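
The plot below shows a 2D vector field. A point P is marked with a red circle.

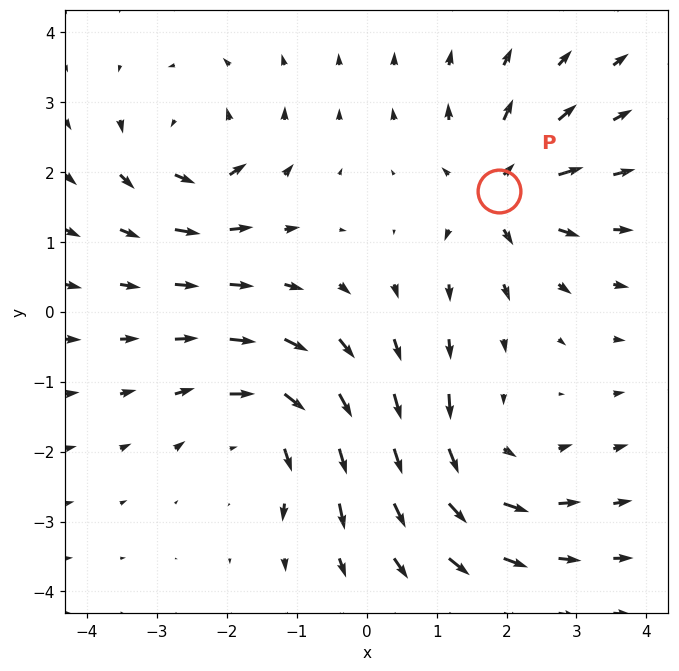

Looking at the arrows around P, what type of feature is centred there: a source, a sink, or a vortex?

At P (1.9, 1.7) the arrows spread outward. Divergence about +4, curl ≈0 — positive divergence with near-zero curl is a source.

source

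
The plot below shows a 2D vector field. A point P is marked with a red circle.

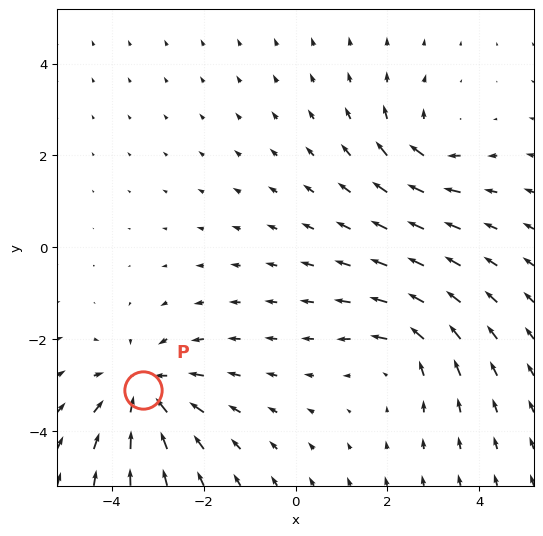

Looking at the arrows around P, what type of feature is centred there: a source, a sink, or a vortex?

sink

At P (-3.3, -3.1) the arrows converge inward. Divergence about -4, curl ≈0 — negative divergence with near-zero curl is a sink.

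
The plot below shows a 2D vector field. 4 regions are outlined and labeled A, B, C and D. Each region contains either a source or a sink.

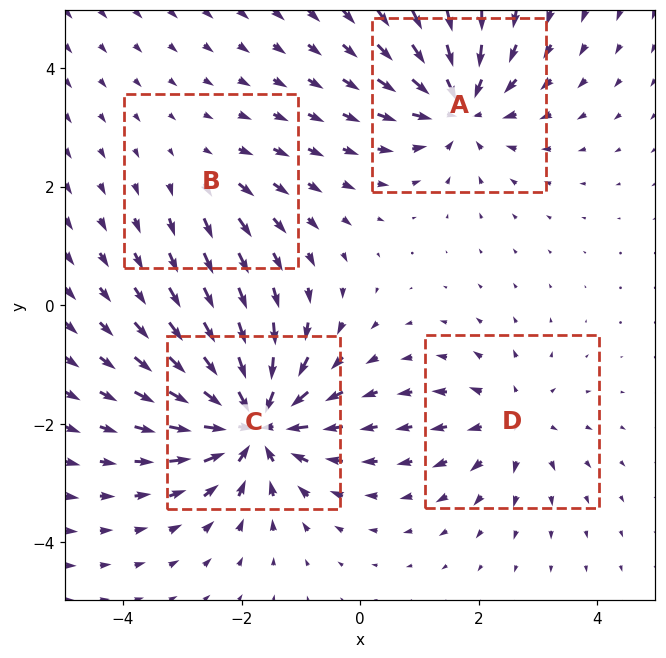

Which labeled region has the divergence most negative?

Divergence at each region's feature centre — A: about -6, B: about +2, C: about -8, D: about +4. Region C is most negative.

C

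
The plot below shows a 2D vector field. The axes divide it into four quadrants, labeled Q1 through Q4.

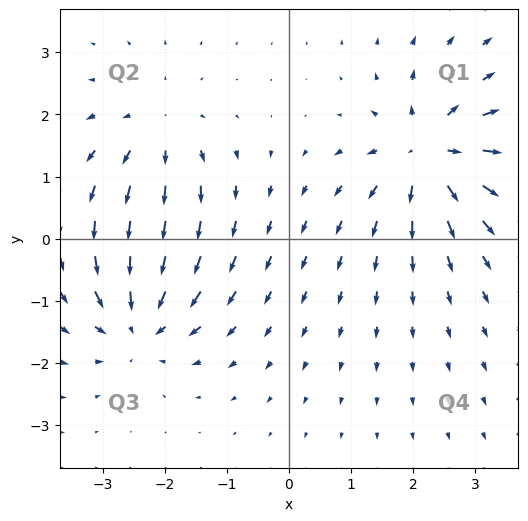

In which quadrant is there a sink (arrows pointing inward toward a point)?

Q3

The sink sits at approximately (-2.4, -1.4), which lies in quadrant Q3. The divergence there is about -4, negative as expected for a sink.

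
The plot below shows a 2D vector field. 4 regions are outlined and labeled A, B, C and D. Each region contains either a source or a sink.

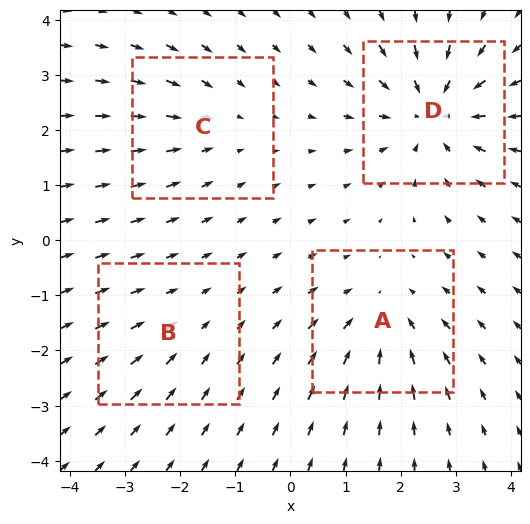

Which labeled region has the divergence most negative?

Divergence at each region's feature centre — A: about -4, B: about -2, C: about -3, D: about -6. Region D is most negative.

D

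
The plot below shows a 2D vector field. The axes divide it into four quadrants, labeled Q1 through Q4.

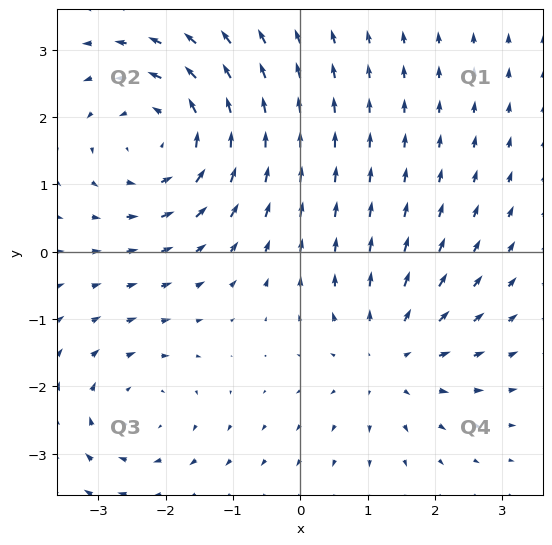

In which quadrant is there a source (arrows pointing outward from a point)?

The source sits at approximately (1.3, -1.6), which lies in quadrant Q4. The divergence there is about +3, positive as expected for a source.

Q4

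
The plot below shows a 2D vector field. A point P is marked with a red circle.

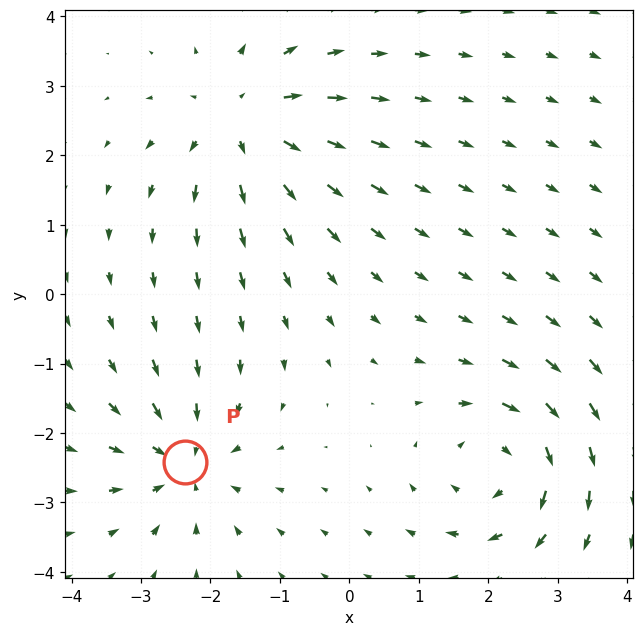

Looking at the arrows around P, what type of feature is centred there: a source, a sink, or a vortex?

At P (-2.4, -2.4) the arrows converge inward. Divergence about -4, curl ≈0 — negative divergence with near-zero curl is a sink.

sink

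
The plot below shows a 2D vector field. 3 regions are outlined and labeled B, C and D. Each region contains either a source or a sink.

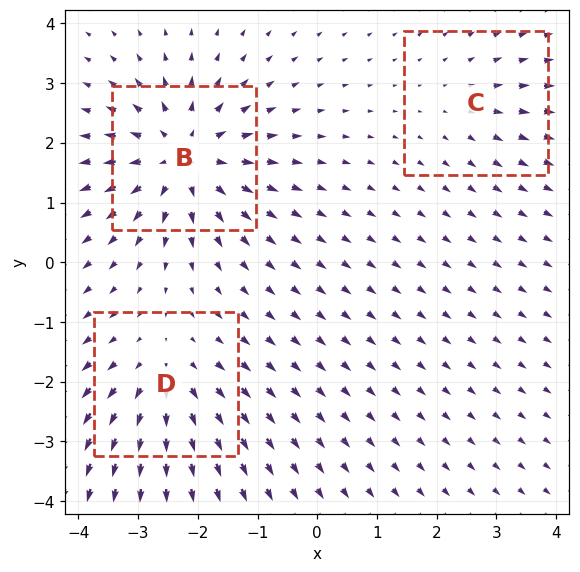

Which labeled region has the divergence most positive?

B

Divergence at each region's feature centre — B: about +6, C: about +2, D: about +4. Region B is most positive.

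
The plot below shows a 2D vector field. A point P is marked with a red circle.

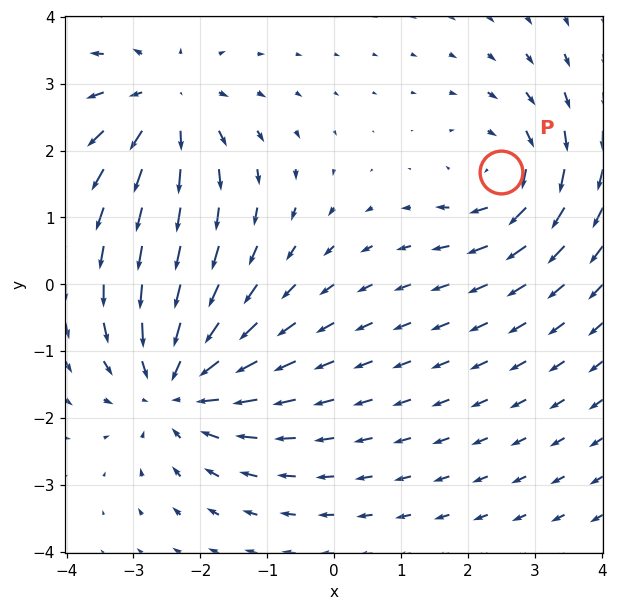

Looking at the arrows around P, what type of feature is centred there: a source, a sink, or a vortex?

At P (2.5, 1.7) the arrows circulate clockwise. Divergence ≈0, curl about -4 — near-zero divergence with nonzero curl is a vortex.

vortex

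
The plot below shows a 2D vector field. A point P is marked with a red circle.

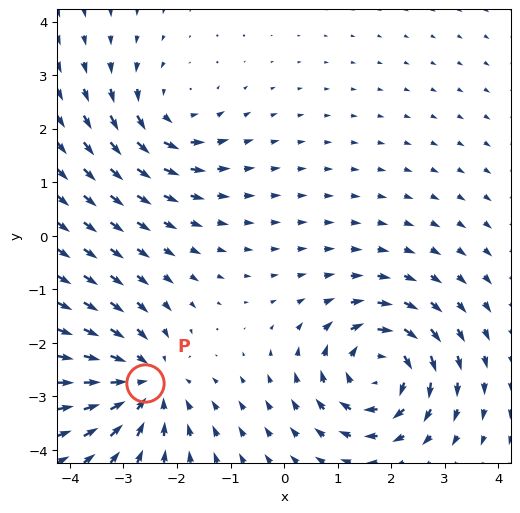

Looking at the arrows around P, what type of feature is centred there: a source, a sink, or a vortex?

sink

At P (-2.6, -2.7) the arrows converge inward. Divergence about -4, curl ≈0 — negative divergence with near-zero curl is a sink.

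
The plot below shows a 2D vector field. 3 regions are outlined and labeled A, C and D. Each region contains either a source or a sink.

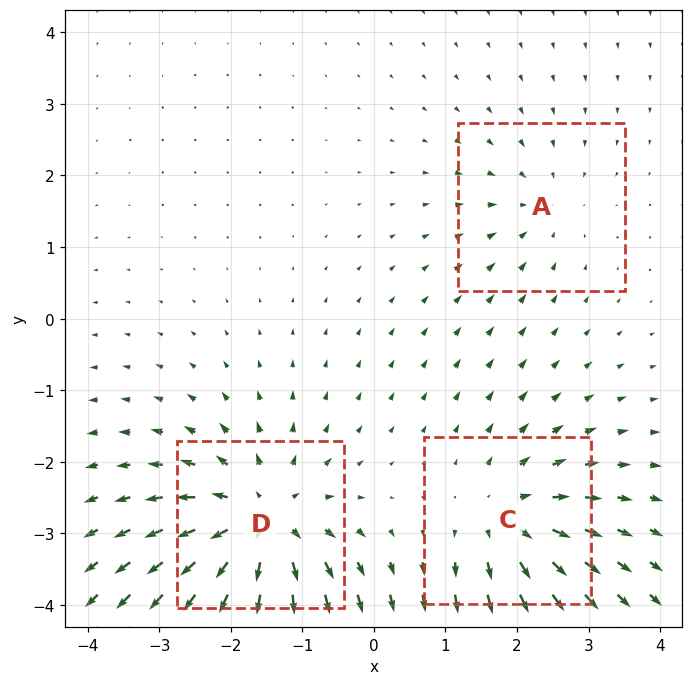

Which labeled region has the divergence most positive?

D

Divergence at each region's feature centre — A: about -2, C: about +4, D: about +6. Region D is most positive.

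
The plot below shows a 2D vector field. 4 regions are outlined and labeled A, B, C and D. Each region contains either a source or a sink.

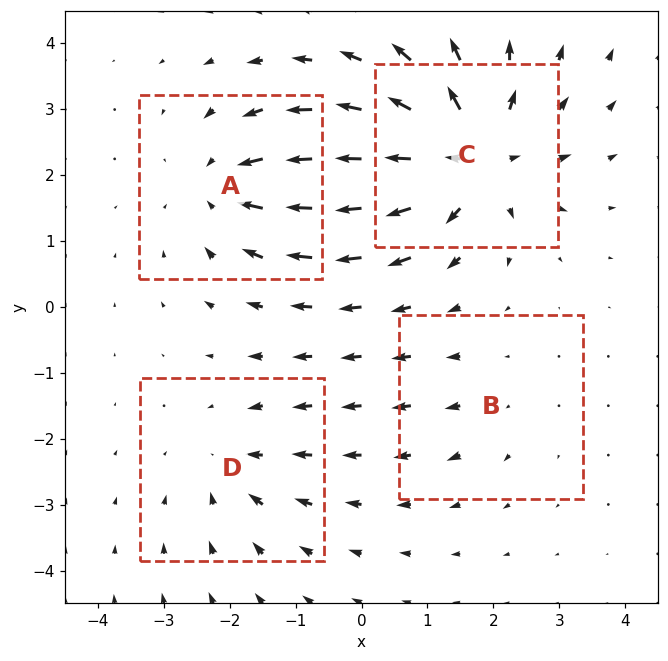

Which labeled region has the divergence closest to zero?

B

Divergence at each region's feature centre — A: about -5, B: about +2, C: about +7, D: about -3. Region B is closest to zero.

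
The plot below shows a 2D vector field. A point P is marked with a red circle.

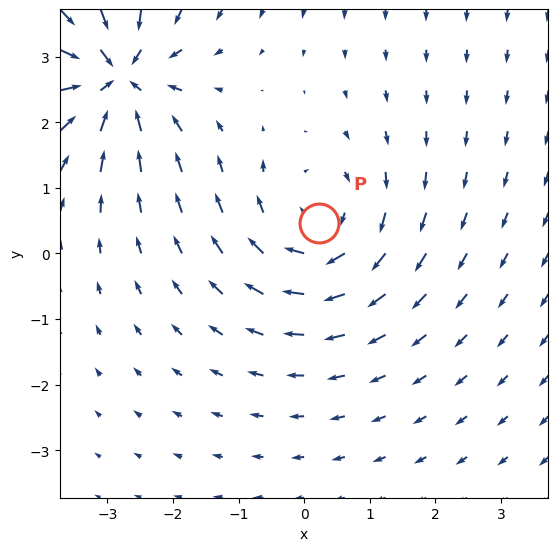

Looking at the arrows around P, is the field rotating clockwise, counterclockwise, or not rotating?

clockwise

Near P at (0.2, 0.5) the arrows circulate clockwise. The curl (z-component) there is about -3; negative curl means clockwise rotation.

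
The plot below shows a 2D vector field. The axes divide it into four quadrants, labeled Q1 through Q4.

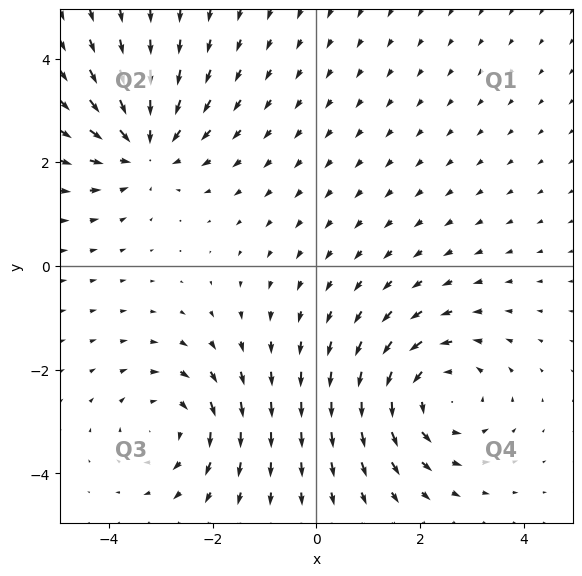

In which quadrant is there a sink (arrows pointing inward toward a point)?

The sink sits at approximately (-3.3, 2.3), which lies in quadrant Q2. The divergence there is about -4, negative as expected for a sink.

Q2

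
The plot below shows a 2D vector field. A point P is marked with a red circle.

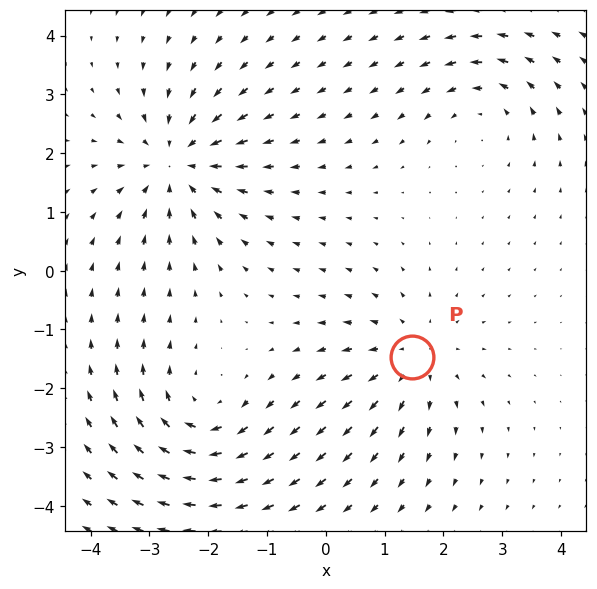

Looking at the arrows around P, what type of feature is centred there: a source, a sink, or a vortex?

At P (1.5, -1.5) the arrows spread outward. Divergence about +4, curl ≈0 — positive divergence with near-zero curl is a source.

source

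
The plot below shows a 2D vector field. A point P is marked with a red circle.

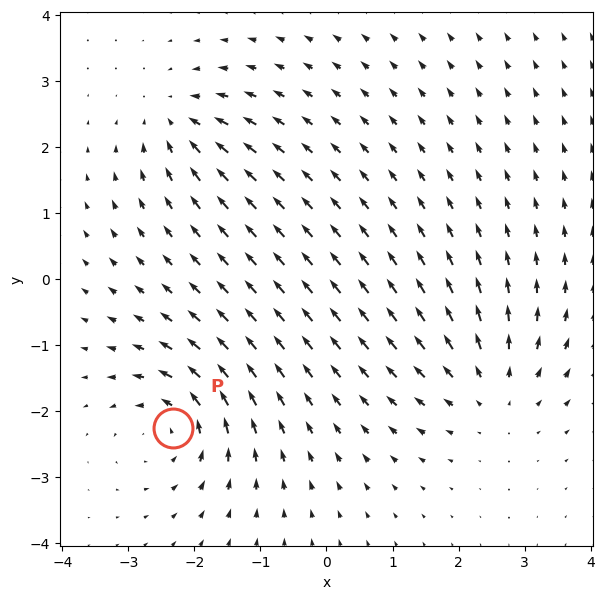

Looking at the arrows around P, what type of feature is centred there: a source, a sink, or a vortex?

At P (-2.3, -2.3) the arrows circulate counterclockwise. Divergence ≈0, curl about +7 — near-zero divergence with nonzero curl is a vortex.

vortex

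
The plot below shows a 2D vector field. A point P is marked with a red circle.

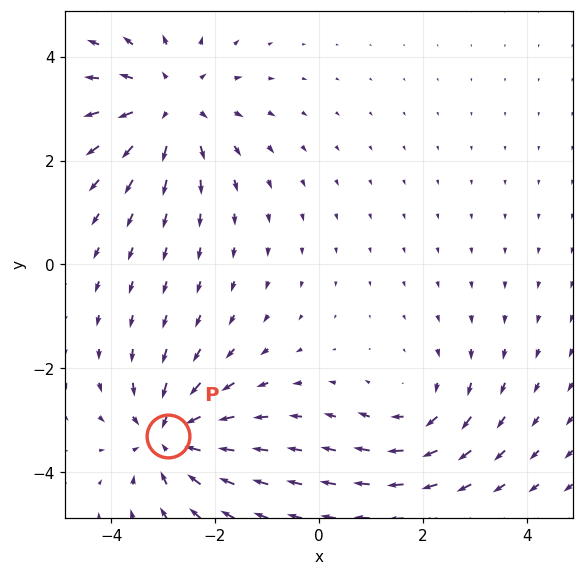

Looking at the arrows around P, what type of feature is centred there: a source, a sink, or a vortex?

sink

At P (-2.9, -3.3) the arrows converge inward. Divergence about -5, curl ≈0 — negative divergence with near-zero curl is a sink.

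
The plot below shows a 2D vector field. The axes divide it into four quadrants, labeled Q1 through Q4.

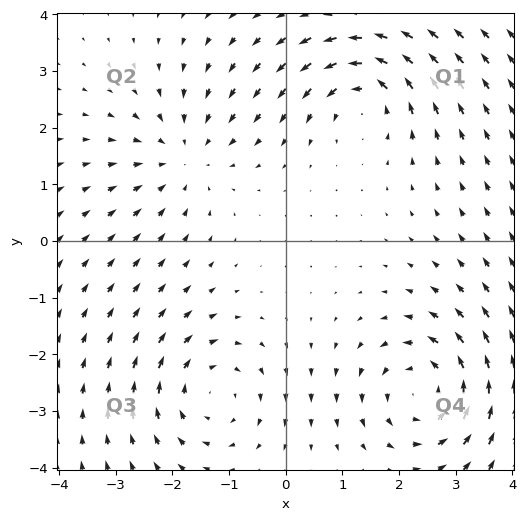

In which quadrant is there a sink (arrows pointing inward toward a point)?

Q2

The sink sits at approximately (-1.8, 1.5), which lies in quadrant Q2. The divergence there is about -3, negative as expected for a sink.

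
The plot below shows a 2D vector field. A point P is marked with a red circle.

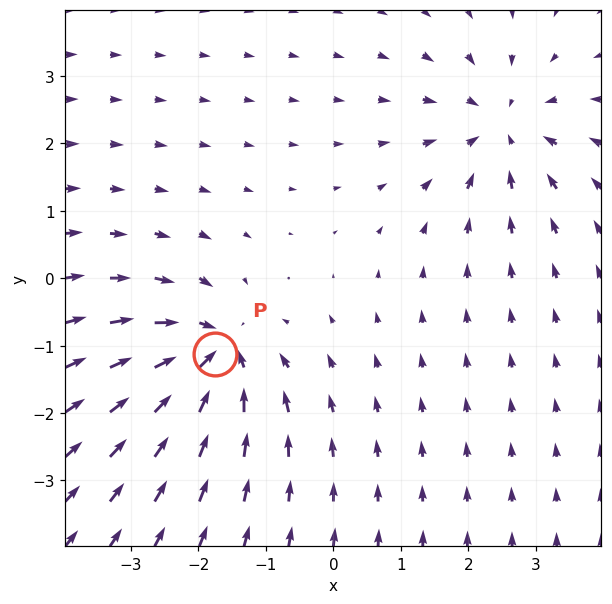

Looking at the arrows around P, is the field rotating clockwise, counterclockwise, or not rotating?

Near P at (-1.8, -1.1) the arrows show no circulation. The curl there is ≈0.

not rotating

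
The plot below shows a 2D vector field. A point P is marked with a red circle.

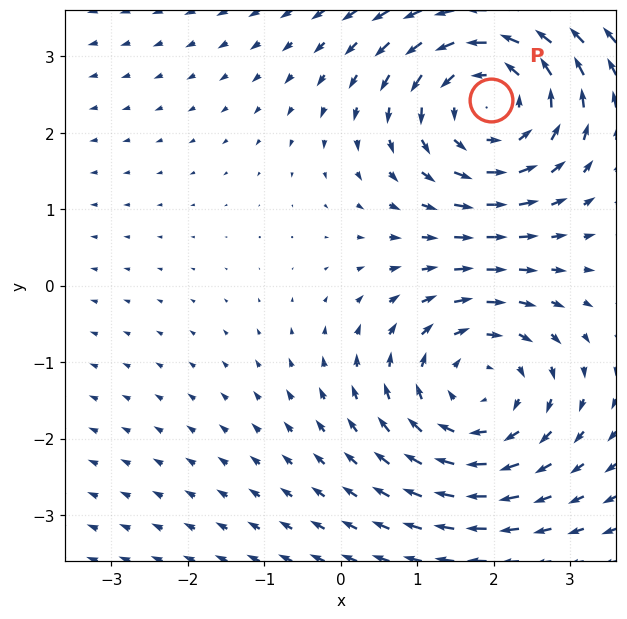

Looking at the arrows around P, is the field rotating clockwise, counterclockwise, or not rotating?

counterclockwise

Near P at (2.0, 2.4) the arrows circulate counterclockwise. The curl (z-component) there is about +4; positive curl means counterclockwise rotation.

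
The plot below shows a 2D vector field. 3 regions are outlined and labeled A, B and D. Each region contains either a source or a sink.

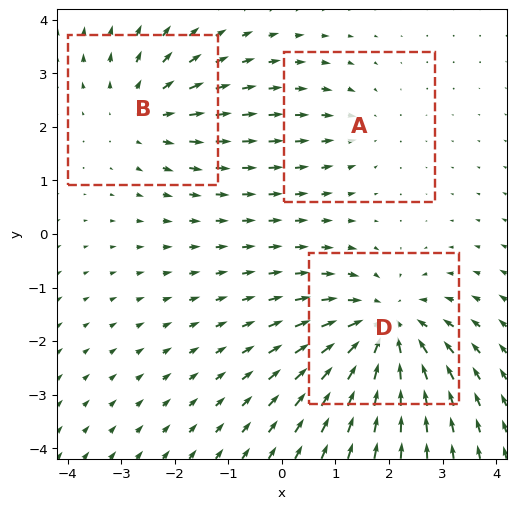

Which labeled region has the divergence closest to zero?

Divergence at each region's feature centre — A: about -2, B: about +3, D: about -4. Region A is closest to zero.

A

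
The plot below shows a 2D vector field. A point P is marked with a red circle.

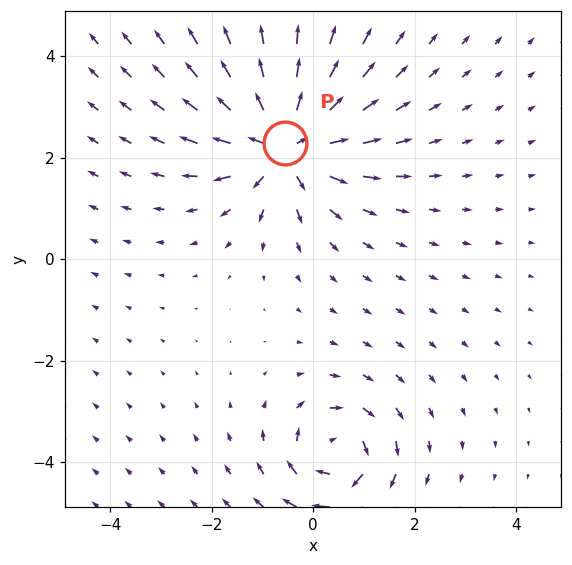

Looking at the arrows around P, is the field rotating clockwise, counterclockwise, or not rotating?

not rotating

Near P at (-0.6, 2.3) the arrows show no circulation. The curl there is ≈0.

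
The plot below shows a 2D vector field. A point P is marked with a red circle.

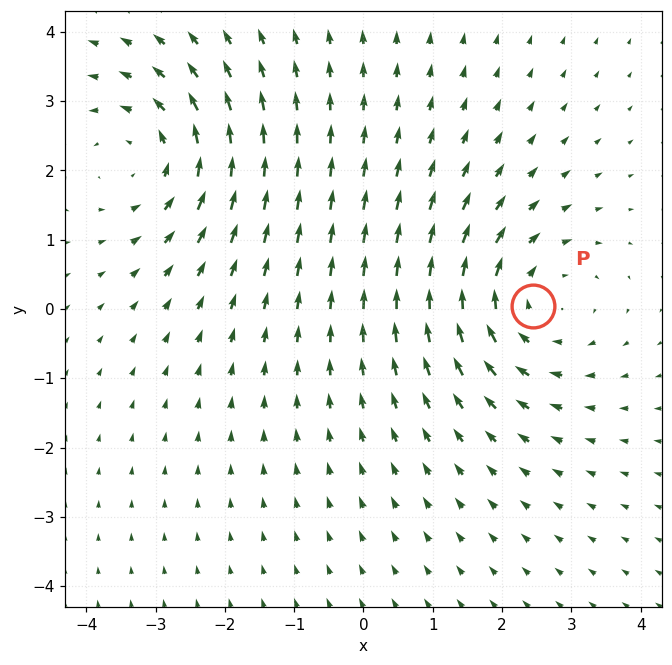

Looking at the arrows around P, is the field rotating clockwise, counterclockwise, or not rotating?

clockwise

Near P at (2.5, 0.0) the arrows circulate clockwise. The curl (z-component) there is about -3; negative curl means clockwise rotation.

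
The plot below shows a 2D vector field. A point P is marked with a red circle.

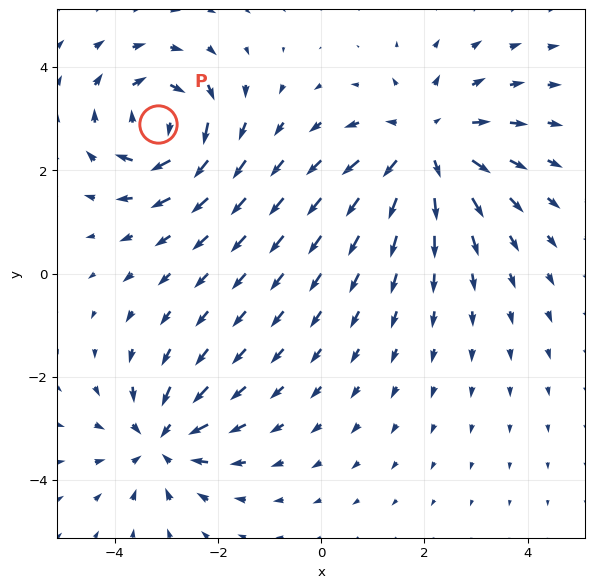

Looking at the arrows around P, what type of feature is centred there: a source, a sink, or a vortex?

vortex

At P (-3.2, 2.9) the arrows circulate clockwise. Divergence ≈0, curl about -5 — near-zero divergence with nonzero curl is a vortex.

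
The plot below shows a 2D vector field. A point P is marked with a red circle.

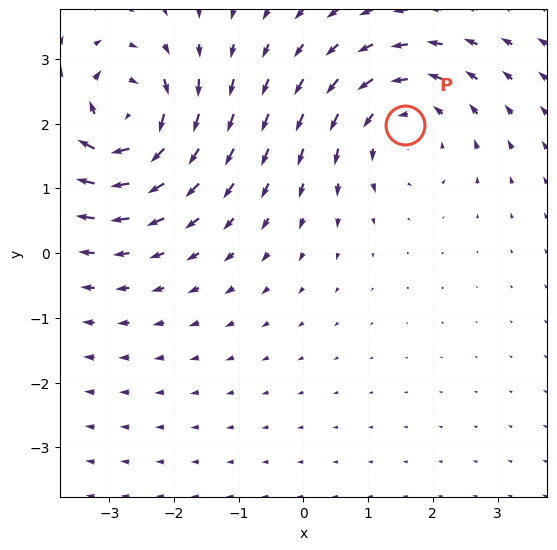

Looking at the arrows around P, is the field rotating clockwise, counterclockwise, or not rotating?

Near P at (1.6, 2.0) the arrows circulate counterclockwise. The curl (z-component) there is about +3; positive curl means counterclockwise rotation.

counterclockwise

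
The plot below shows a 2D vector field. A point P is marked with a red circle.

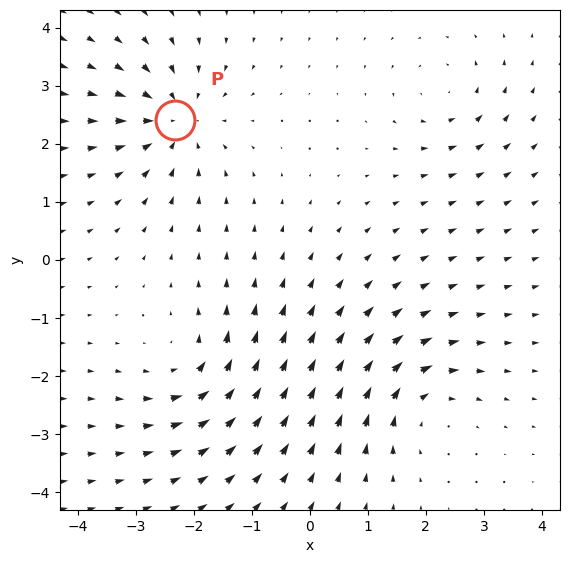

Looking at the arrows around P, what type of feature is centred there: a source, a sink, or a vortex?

At P (-2.3, 2.4) the arrows converge inward. Divergence about -5, curl ≈0 — negative divergence with near-zero curl is a sink.

sink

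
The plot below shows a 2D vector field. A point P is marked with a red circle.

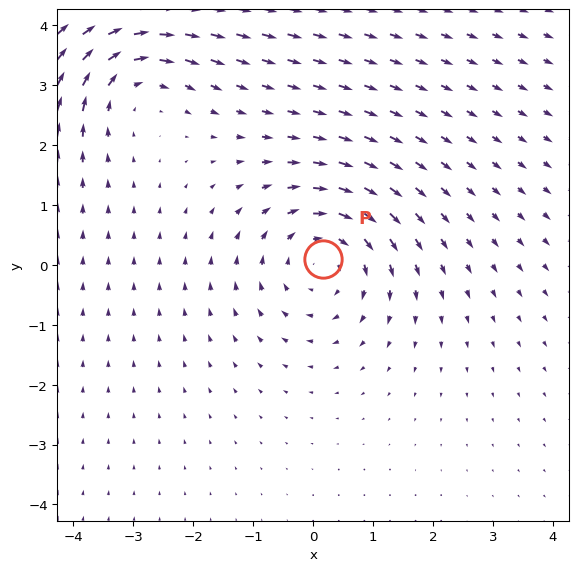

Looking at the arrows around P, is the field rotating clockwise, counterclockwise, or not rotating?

clockwise

Near P at (0.2, 0.1) the arrows circulate clockwise. The curl (z-component) there is about -3; negative curl means clockwise rotation.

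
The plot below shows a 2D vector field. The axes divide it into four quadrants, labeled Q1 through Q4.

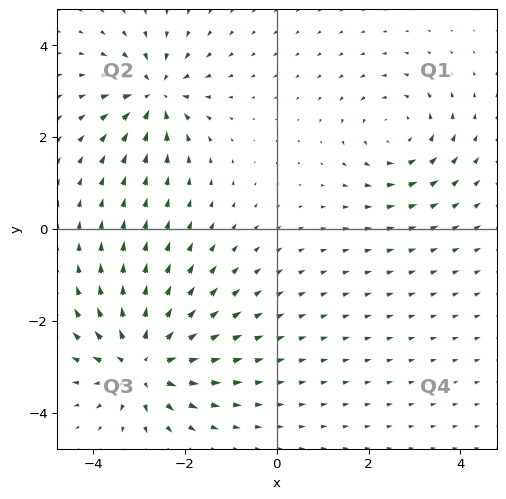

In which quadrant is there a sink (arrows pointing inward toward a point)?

The sink sits at approximately (-2.6, 2.9), which lies in quadrant Q2. The divergence there is about -5, negative as expected for a sink.

Q2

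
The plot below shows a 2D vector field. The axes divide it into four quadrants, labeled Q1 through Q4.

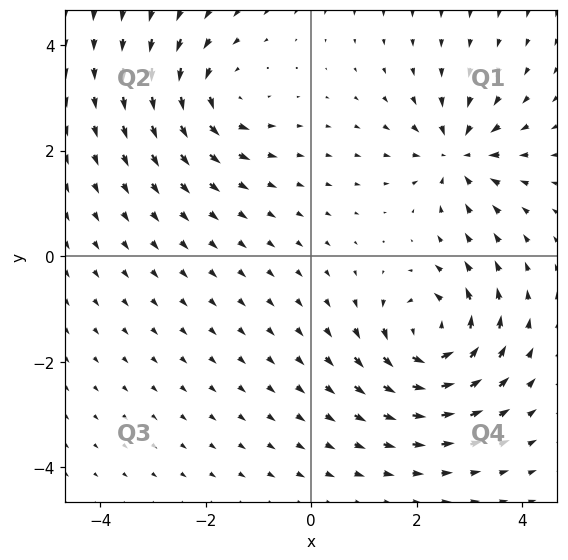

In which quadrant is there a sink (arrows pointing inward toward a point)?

Q1

The sink sits at approximately (2.8, 1.9), which lies in quadrant Q1. The divergence there is about -5, negative as expected for a sink.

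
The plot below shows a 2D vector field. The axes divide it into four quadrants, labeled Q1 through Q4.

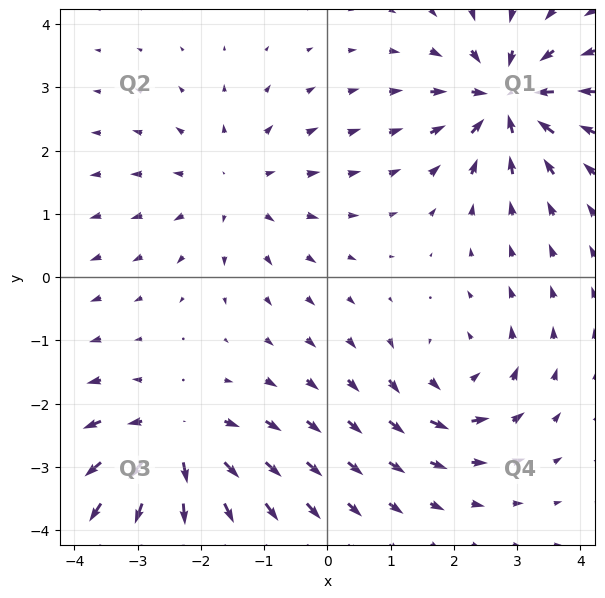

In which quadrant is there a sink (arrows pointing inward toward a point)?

Q1

The sink sits at approximately (2.8, 2.8), which lies in quadrant Q1. The divergence there is about -7, negative as expected for a sink.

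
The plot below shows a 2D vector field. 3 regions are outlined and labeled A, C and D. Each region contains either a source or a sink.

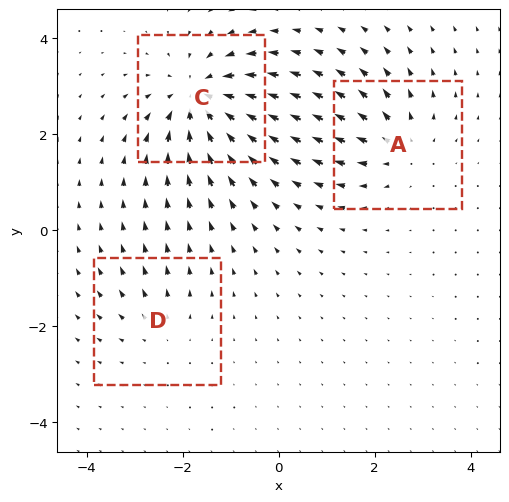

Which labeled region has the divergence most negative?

C

Divergence at each region's feature centre — A: about +3, C: about -5, D: about +2. Region C is most negative.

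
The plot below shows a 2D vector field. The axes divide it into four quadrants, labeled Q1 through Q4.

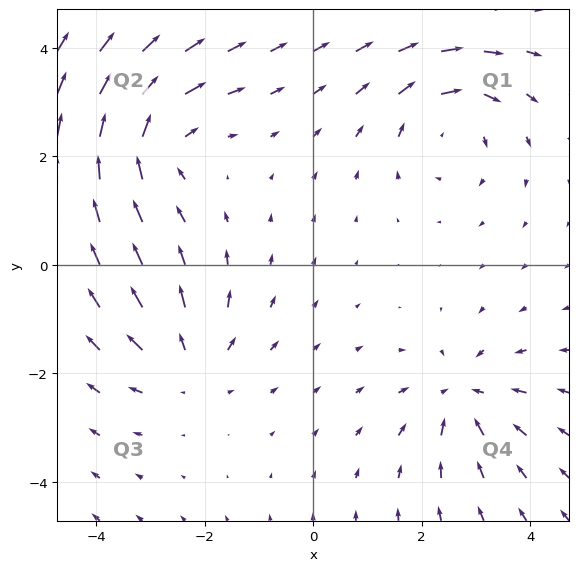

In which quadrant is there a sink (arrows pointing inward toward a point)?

The sink sits at approximately (2.8, -2.4), which lies in quadrant Q4. The divergence there is about -4, negative as expected for a sink.

Q4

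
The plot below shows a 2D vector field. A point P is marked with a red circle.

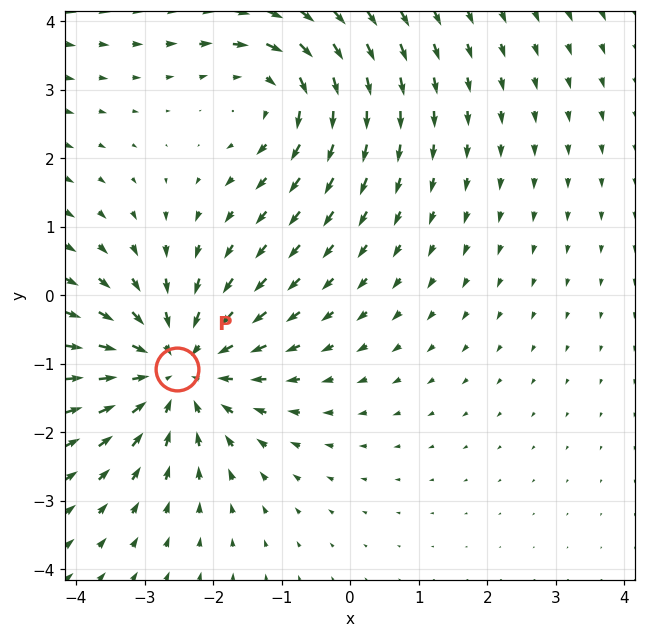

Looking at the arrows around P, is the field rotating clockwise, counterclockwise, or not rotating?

Near P at (-2.5, -1.1) the arrows show no circulation. The curl there is ≈0.

not rotating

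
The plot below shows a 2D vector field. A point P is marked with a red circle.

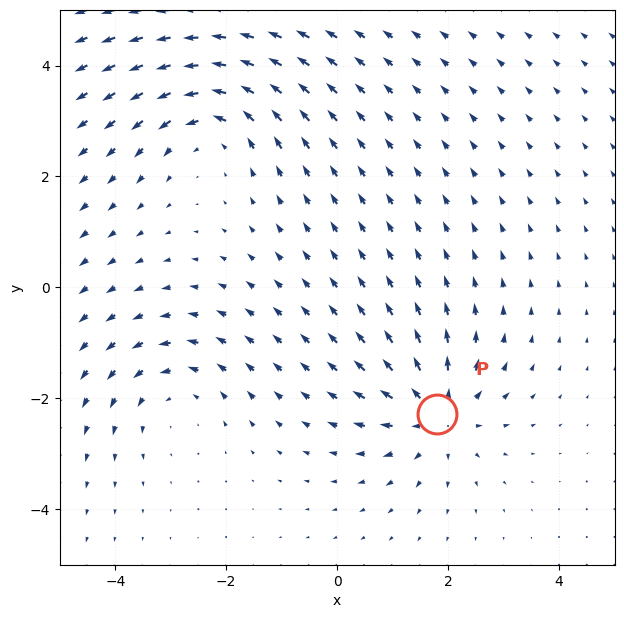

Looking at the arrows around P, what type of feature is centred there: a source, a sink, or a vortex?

At P (1.8, -2.3) the arrows spread outward. Divergence about +6, curl ≈0 — positive divergence with near-zero curl is a source.

source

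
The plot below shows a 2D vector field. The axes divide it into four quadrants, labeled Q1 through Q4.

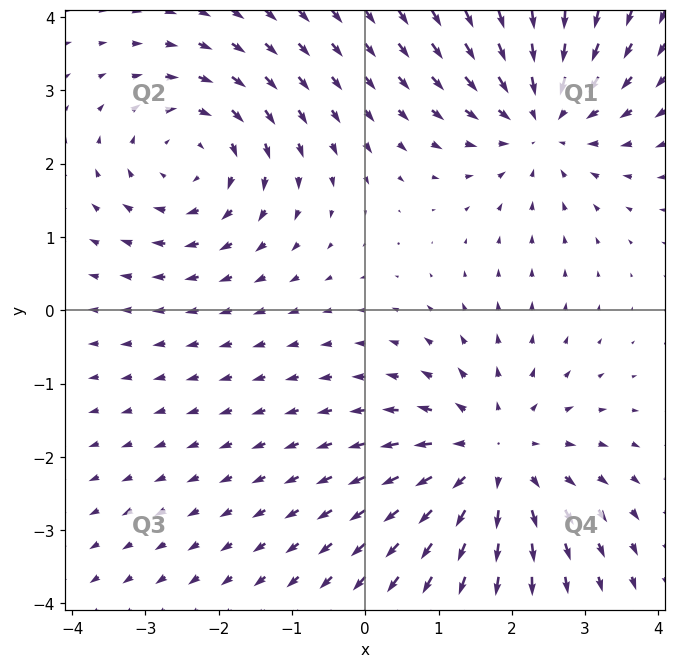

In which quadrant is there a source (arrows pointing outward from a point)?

Q4

The source sits at approximately (1.7, -2.0), which lies in quadrant Q4. The divergence there is about +3, positive as expected for a source.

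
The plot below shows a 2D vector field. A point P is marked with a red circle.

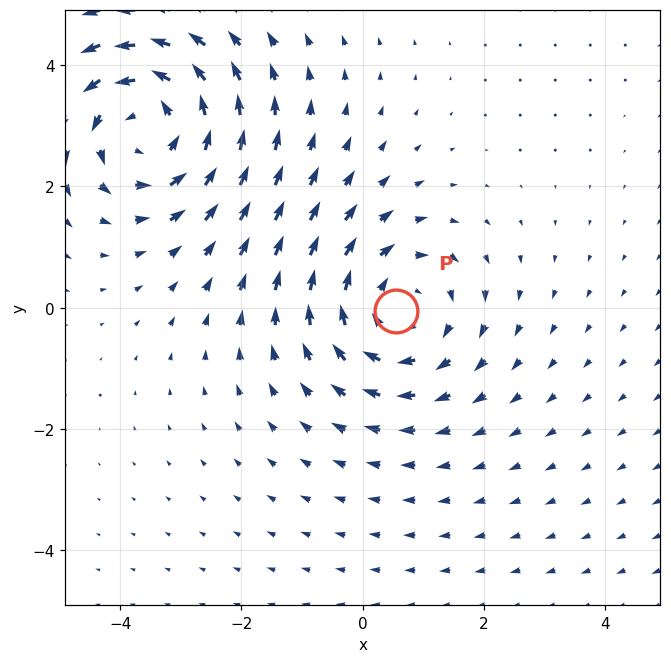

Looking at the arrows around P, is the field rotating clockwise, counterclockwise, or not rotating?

clockwise

Near P at (0.6, -0.1) the arrows circulate clockwise. The curl (z-component) there is about -3; negative curl means clockwise rotation.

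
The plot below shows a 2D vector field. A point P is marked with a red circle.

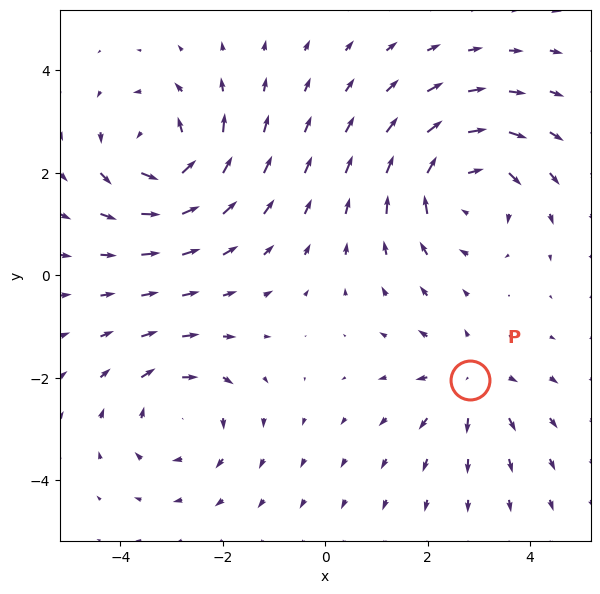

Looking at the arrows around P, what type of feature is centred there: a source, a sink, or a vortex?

source

At P (2.8, -2.0) the arrows spread outward. Divergence about +3, curl ≈0 — positive divergence with near-zero curl is a source.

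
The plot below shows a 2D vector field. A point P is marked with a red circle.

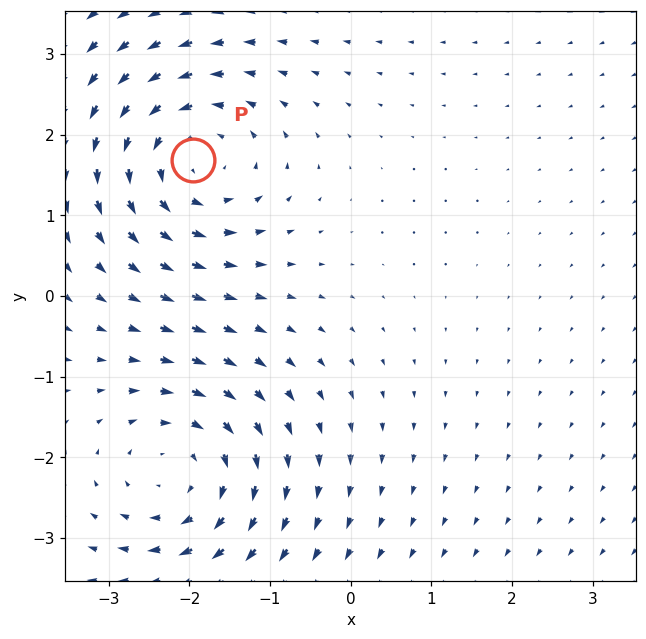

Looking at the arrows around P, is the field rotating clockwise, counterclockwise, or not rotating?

counterclockwise

Near P at (-2.0, 1.7) the arrows circulate counterclockwise. The curl (z-component) there is about +4; positive curl means counterclockwise rotation.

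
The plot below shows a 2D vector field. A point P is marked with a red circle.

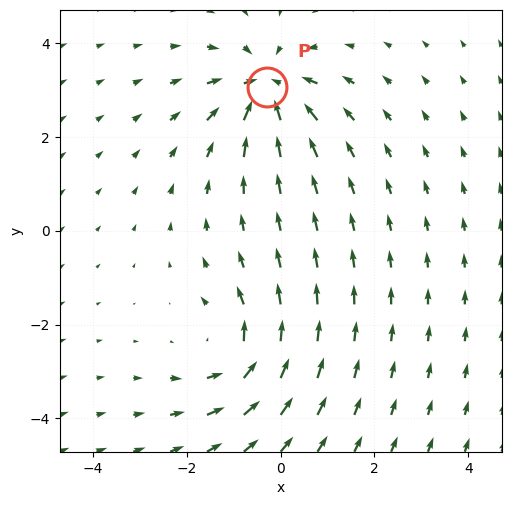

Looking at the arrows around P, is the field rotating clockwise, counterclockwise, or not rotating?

Near P at (-0.3, 3.1) the arrows show no circulation. The curl there is ≈0.

not rotating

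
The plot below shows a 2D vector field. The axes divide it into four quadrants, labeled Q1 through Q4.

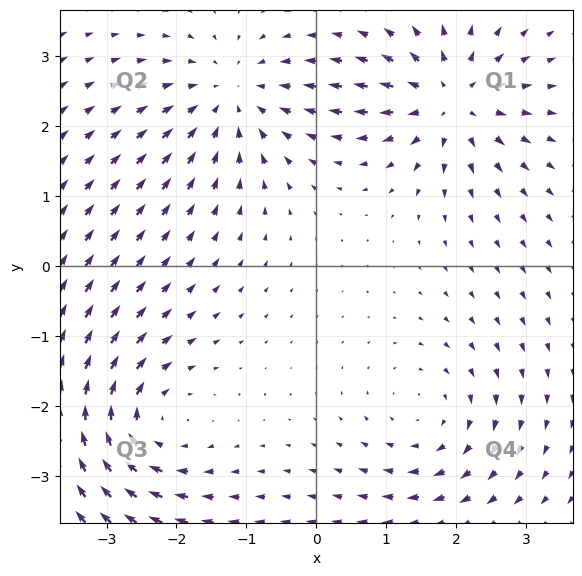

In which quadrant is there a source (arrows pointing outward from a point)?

Q1

The source sits at approximately (1.9, 2.4), which lies in quadrant Q1. The divergence there is about +6, positive as expected for a source.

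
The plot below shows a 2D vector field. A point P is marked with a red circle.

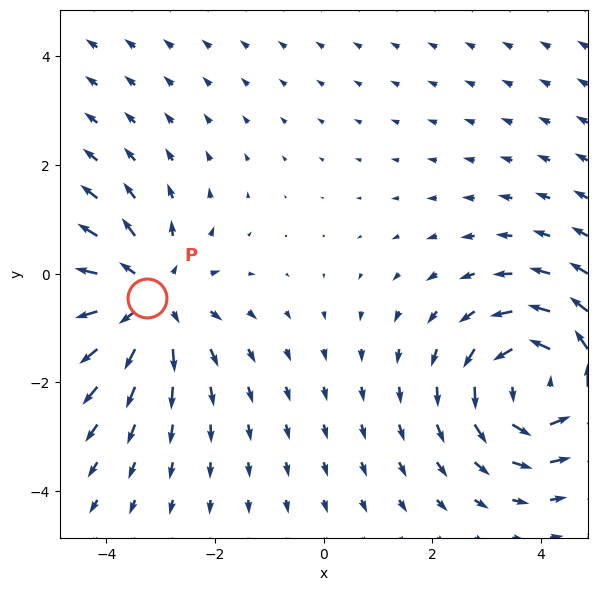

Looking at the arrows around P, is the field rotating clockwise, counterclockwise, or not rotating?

not rotating

Near P at (-3.2, -0.4) the arrows show no circulation. The curl there is ≈0.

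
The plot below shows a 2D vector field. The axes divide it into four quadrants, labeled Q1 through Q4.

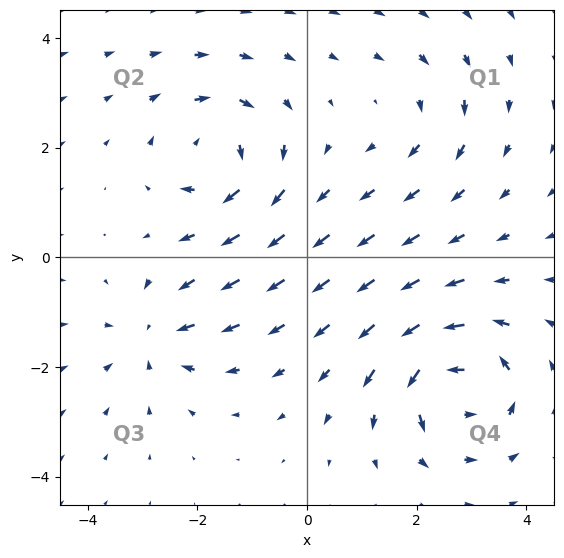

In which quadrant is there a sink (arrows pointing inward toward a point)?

The sink sits at approximately (-2.8, -1.5), which lies in quadrant Q3. The divergence there is about -4, negative as expected for a sink.

Q3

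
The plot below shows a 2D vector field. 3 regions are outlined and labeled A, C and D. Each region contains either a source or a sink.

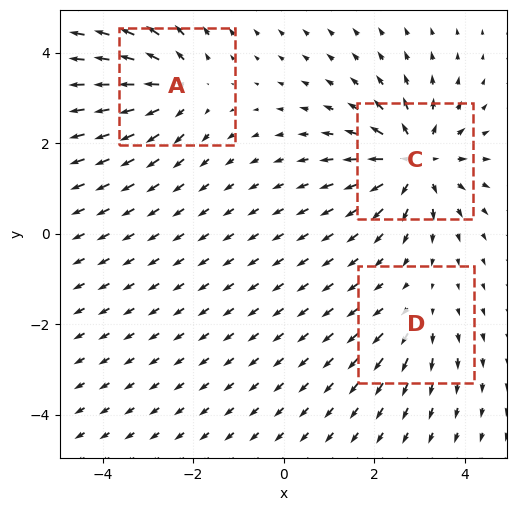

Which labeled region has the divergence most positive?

C

Divergence at each region's feature centre — A: about +4, C: about +6, D: about +2. Region C is most positive.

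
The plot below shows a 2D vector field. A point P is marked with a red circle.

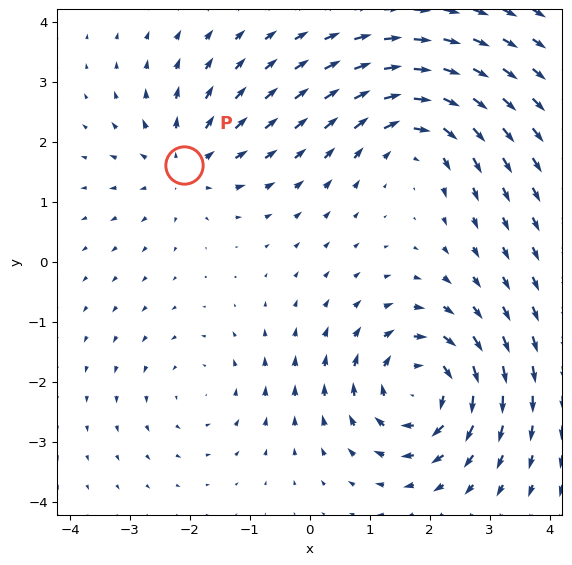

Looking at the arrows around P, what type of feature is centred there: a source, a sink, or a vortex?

source

At P (-2.1, 1.6) the arrows spread outward. Divergence about +4, curl ≈0 — positive divergence with near-zero curl is a source.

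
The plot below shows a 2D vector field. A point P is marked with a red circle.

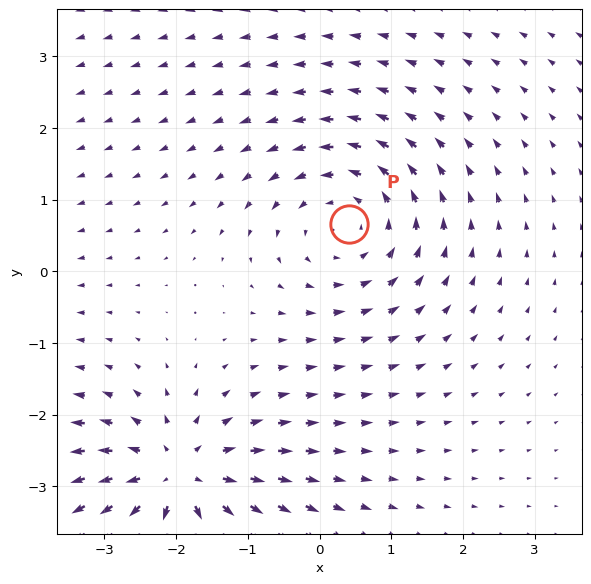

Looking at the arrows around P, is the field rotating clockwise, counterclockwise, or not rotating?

counterclockwise

Near P at (0.4, 0.7) the arrows circulate counterclockwise. The curl (z-component) there is about +3; positive curl means counterclockwise rotation.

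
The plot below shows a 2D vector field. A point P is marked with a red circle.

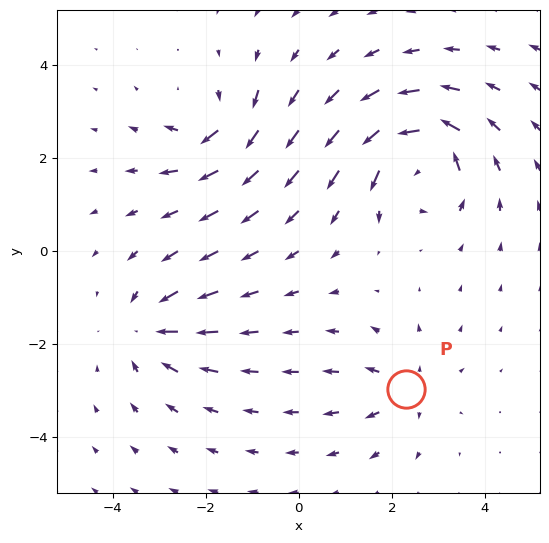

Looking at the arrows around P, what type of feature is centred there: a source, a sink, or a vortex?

source

At P (2.3, -3.0) the arrows spread outward. Divergence about +3, curl ≈0 — positive divergence with near-zero curl is a source.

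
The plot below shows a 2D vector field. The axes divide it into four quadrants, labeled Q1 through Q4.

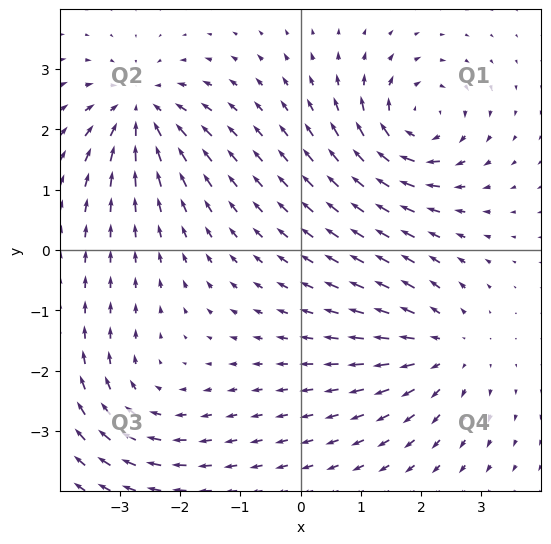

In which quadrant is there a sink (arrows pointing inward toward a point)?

Q2

The sink sits at approximately (-2.7, 2.3), which lies in quadrant Q2. The divergence there is about -5, negative as expected for a sink.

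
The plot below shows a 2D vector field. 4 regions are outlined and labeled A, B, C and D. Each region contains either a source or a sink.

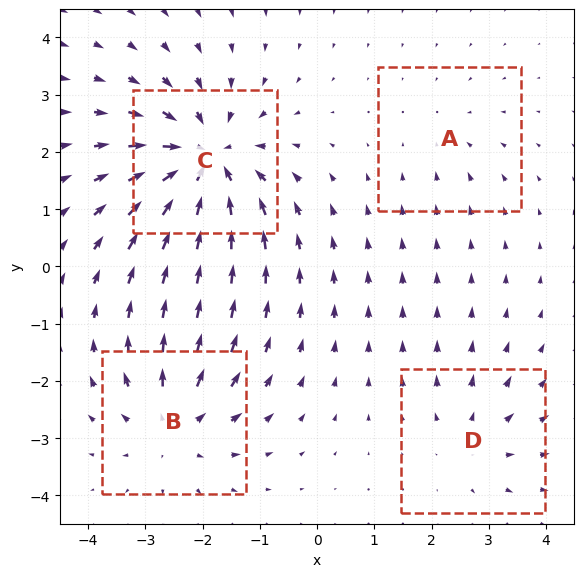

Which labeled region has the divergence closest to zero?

Divergence at each region's feature centre — A: about -2, B: about +4, C: about -7, D: about +3. Region A is closest to zero.

A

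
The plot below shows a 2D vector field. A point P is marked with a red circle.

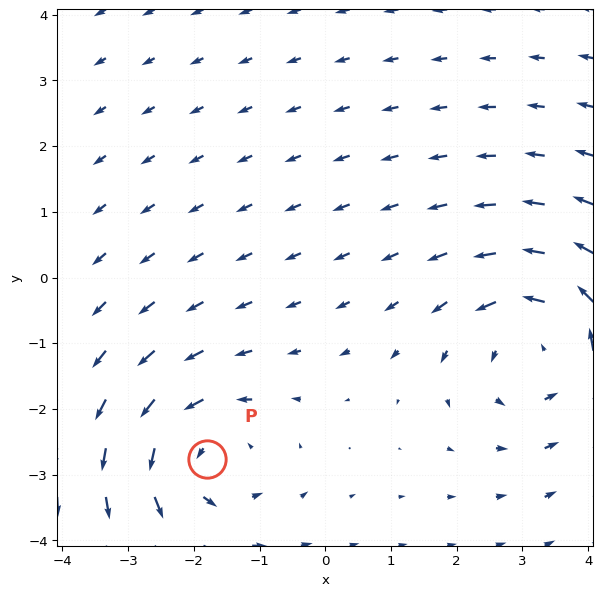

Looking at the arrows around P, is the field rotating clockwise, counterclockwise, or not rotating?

counterclockwise

Near P at (-1.8, -2.8) the arrows circulate counterclockwise. The curl (z-component) there is about +4; positive curl means counterclockwise rotation.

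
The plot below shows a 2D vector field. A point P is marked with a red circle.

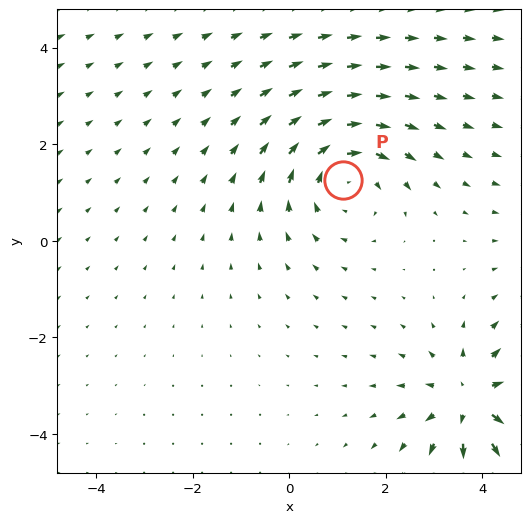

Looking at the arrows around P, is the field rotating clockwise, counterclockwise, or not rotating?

Near P at (1.1, 1.3) the arrows circulate clockwise. The curl (z-component) there is about -2; negative curl means clockwise rotation.

clockwise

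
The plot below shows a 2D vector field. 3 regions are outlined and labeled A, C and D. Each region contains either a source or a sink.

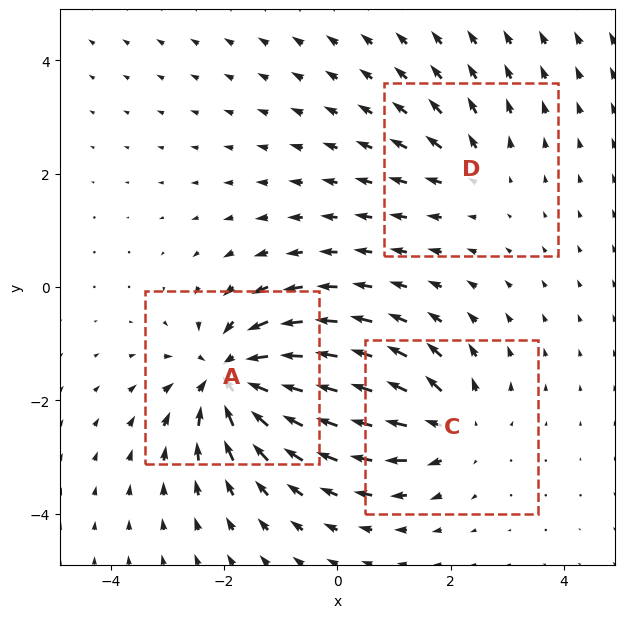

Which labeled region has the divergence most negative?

Divergence at each region's feature centre — A: about -6, C: about +4, D: about +2. Region A is most negative.

A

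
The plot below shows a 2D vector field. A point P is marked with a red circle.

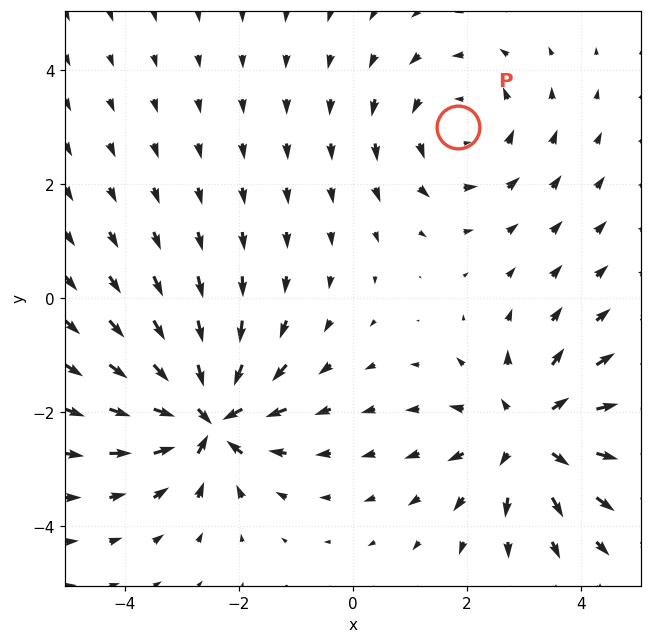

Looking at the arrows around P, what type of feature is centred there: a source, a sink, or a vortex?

vortex

At P (1.8, 3.0) the arrows circulate counterclockwise. Divergence ≈0, curl about +3 — near-zero divergence with nonzero curl is a vortex.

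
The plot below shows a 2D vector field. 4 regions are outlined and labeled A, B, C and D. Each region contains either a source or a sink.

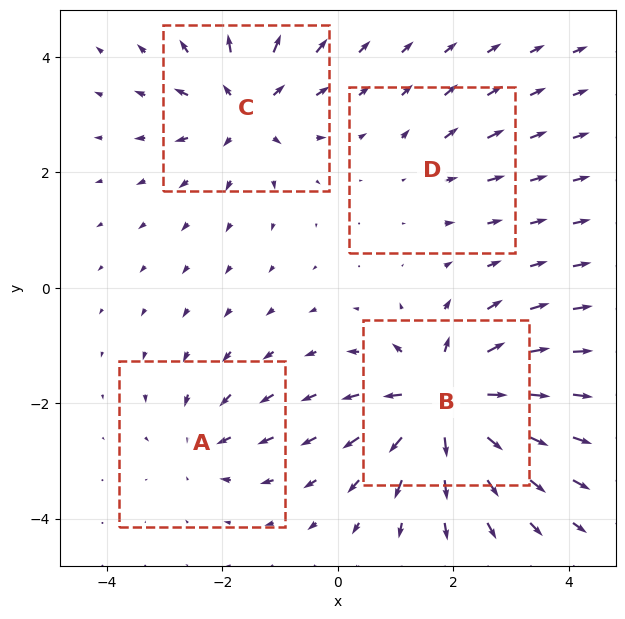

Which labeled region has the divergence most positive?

Divergence at each region's feature centre — A: about -4, B: about +9, C: about +6, D: about +2. Region B is most positive.

B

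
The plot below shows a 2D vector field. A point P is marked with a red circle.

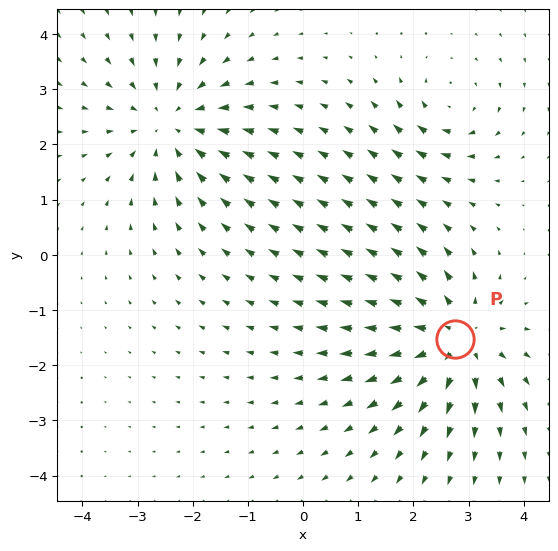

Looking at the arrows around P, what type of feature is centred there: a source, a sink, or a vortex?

source

At P (2.7, -1.5) the arrows spread outward. Divergence about +5, curl ≈0 — positive divergence with near-zero curl is a source.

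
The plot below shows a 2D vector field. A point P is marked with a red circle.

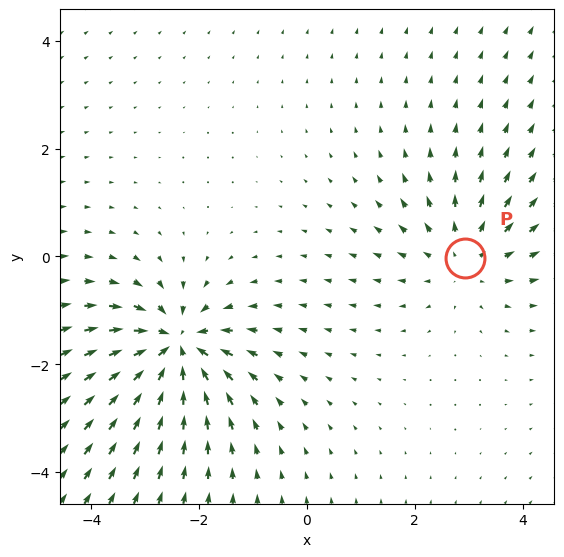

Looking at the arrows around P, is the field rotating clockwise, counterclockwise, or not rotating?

Near P at (2.9, -0.0) the arrows show no circulation. The curl there is ≈0.

not rotating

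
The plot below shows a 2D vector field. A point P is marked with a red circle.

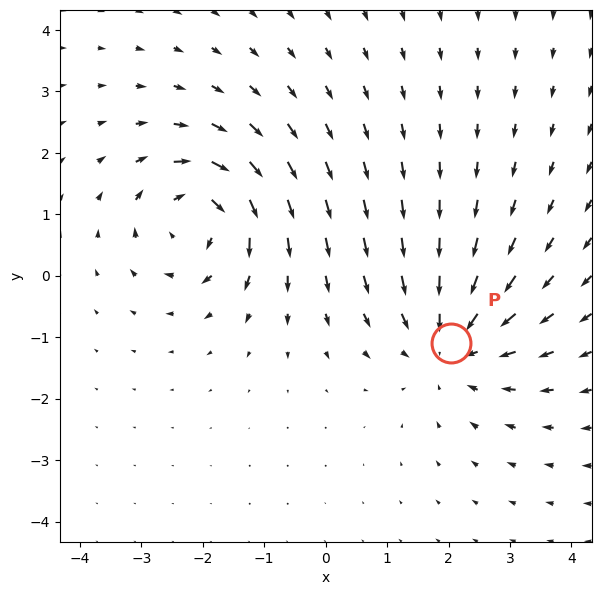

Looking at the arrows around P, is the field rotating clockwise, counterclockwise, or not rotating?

not rotating

Near P at (2.0, -1.1) the arrows show no circulation. The curl there is ≈0.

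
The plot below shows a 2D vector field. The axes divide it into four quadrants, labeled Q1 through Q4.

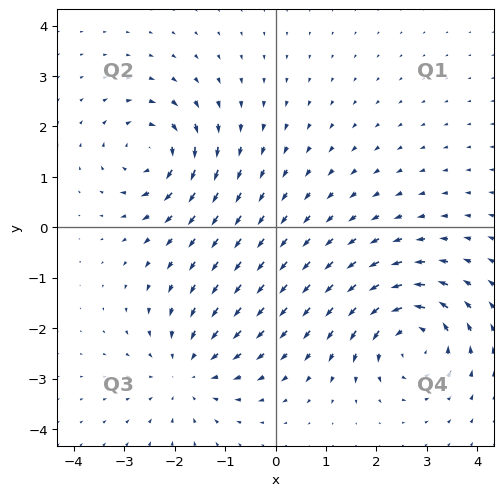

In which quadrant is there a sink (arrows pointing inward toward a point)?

The sink sits at approximately (-1.7, -2.8), which lies in quadrant Q3. The divergence there is about -4, negative as expected for a sink.

Q3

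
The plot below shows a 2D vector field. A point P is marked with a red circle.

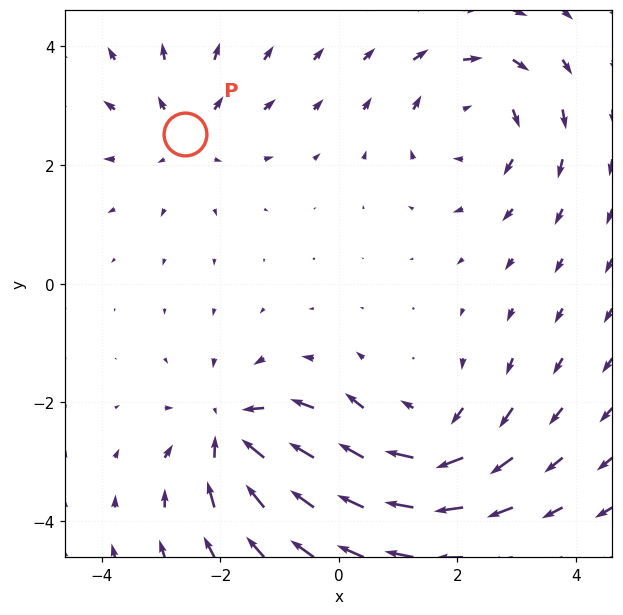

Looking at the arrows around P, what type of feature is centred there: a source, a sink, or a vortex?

At P (-2.6, 2.5) the arrows spread outward. Divergence about +3, curl ≈0 — positive divergence with near-zero curl is a source.

source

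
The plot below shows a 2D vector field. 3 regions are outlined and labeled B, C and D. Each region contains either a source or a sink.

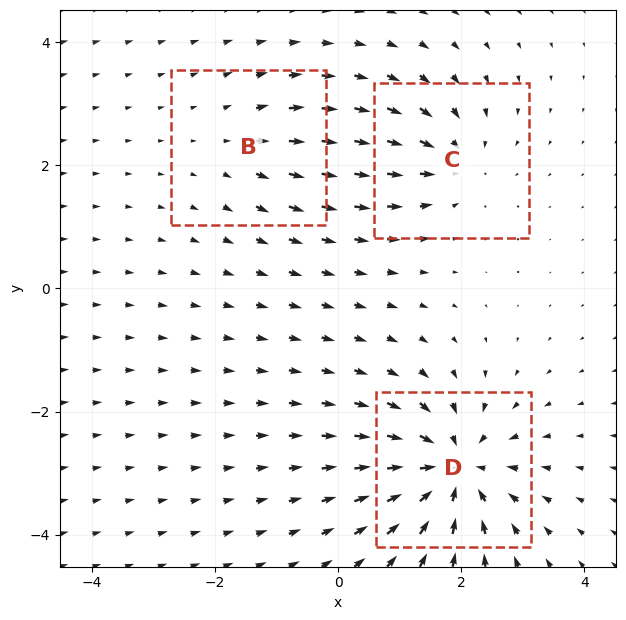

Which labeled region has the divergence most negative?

D

Divergence at each region's feature centre — B: about +2, C: about -3, D: about -6. Region D is most negative.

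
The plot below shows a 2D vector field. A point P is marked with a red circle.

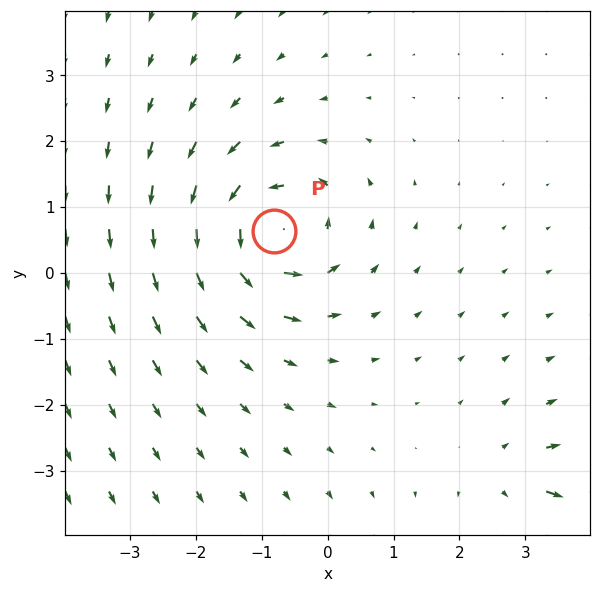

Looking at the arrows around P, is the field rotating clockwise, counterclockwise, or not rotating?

counterclockwise

Near P at (-0.8, 0.6) the arrows circulate counterclockwise. The curl (z-component) there is about +5; positive curl means counterclockwise rotation.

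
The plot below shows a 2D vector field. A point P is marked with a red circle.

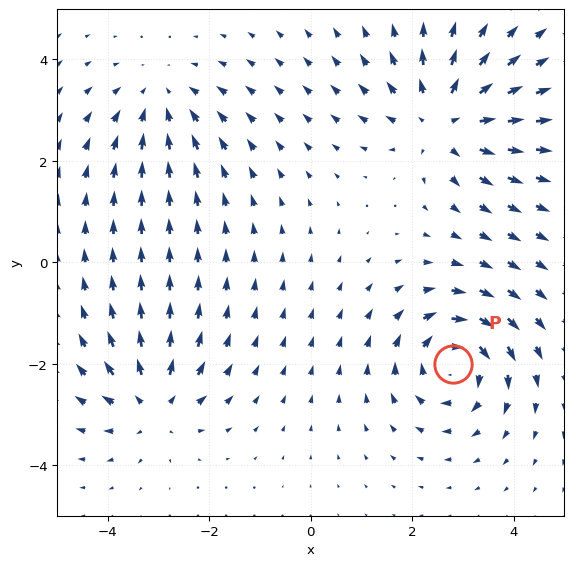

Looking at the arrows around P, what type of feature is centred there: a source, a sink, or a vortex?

vortex

At P (2.8, -2.0) the arrows circulate clockwise. Divergence ≈0, curl about -5 — near-zero divergence with nonzero curl is a vortex.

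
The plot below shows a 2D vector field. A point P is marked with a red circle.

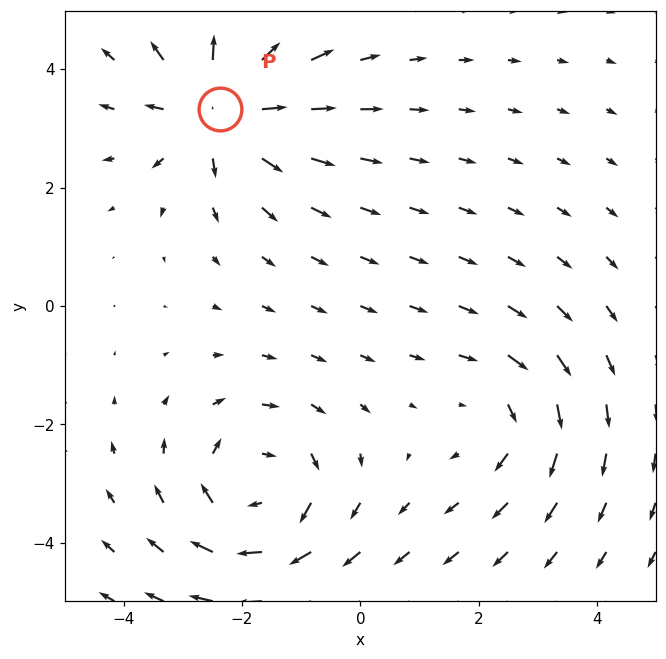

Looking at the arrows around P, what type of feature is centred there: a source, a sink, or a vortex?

At P (-2.4, 3.3) the arrows spread outward. Divergence about +5, curl ≈0 — positive divergence with near-zero curl is a source.

source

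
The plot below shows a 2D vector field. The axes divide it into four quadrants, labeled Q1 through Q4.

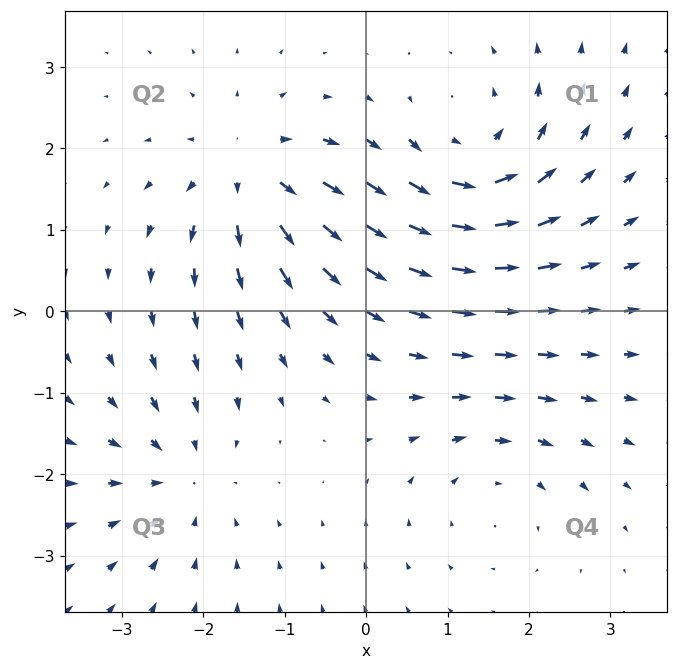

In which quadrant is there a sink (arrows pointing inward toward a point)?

The sink sits at approximately (-2.3, -2.0), which lies in quadrant Q3. The divergence there is about -4, negative as expected for a sink.

Q3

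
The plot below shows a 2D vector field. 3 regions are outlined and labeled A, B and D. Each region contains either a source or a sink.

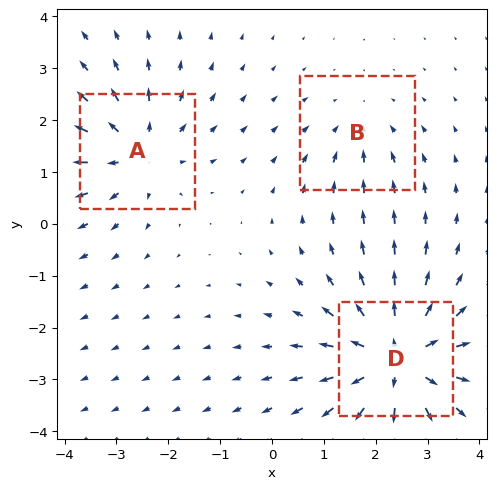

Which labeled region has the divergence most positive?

D

Divergence at each region's feature centre — A: about +4, B: about -2, D: about +6. Region D is most positive.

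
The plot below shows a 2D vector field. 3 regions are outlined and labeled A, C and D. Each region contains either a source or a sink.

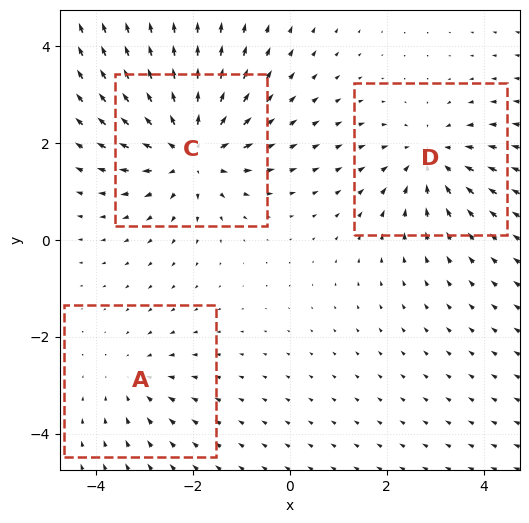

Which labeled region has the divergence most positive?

Divergence at each region's feature centre — A: about -2, C: about +5, D: about -3. Region C is most positive.

C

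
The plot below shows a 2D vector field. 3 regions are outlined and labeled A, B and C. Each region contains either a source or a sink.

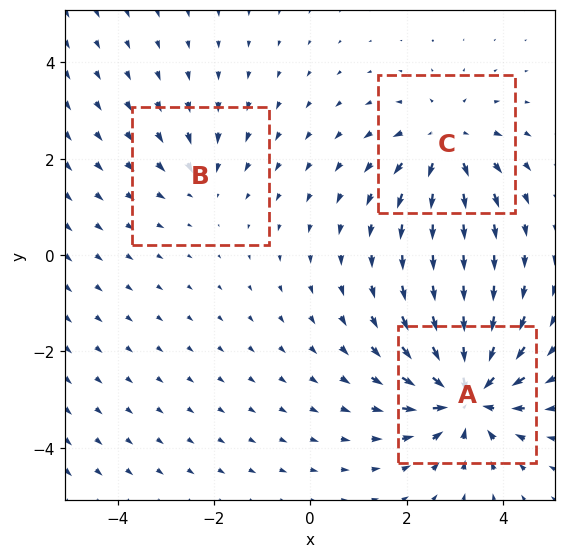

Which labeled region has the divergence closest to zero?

Divergence at each region's feature centre — A: about -5, B: about -2, C: about +3. Region B is closest to zero.

B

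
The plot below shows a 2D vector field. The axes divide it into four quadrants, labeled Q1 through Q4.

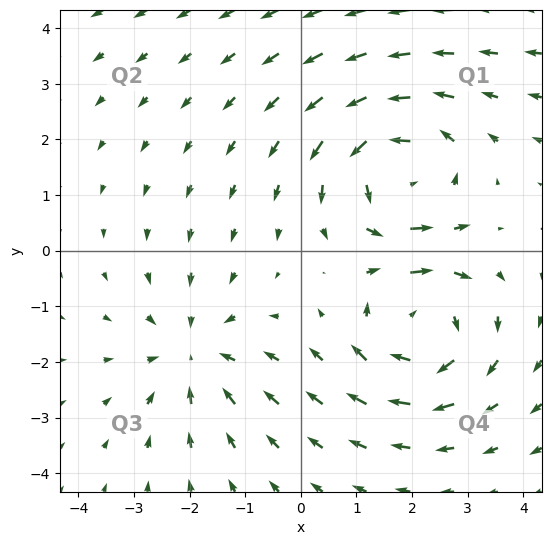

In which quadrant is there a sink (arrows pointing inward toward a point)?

Q3

The sink sits at approximately (-1.9, -1.8), which lies in quadrant Q3. The divergence there is about -3, negative as expected for a sink.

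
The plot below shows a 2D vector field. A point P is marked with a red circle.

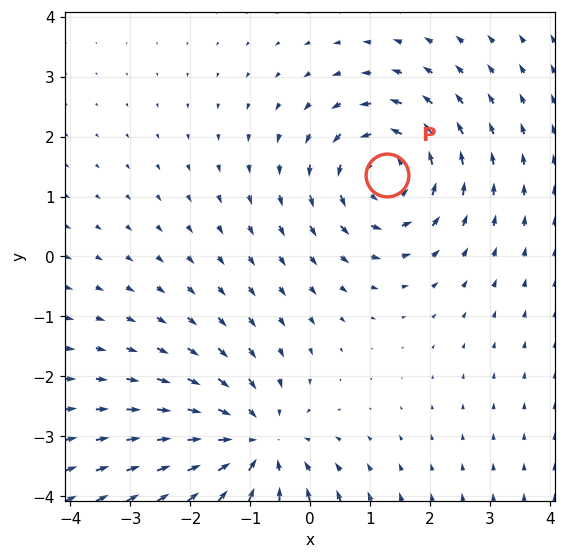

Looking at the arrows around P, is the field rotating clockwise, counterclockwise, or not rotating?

counterclockwise

Near P at (1.3, 1.4) the arrows circulate counterclockwise. The curl (z-component) there is about +3; positive curl means counterclockwise rotation.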